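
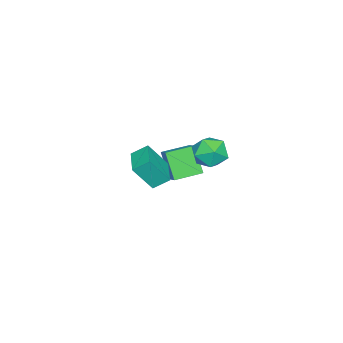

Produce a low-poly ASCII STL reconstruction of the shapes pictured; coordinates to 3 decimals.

solid 
facet normal -0.883 -0.466 0.045
outer loop
vertex 2.738 -2.964 4.644
vertex 2.199 -2.085 3.157
vertex 3.125 -3.755 4.037
endloop
endfacet
facet normal 0.298 -0.485 0.822
outer loop
vertex 4.601 -2.975 3.963
vertex 2.738 -2.964 4.644
vertex 3.125 -3.755 4.037
endloop
endfacet
facet normal -0.883 -0.467 0.043
outer loop
vertex 3.125 -3.755 4.037
vertex 2.199 -2.085 3.157
vertex 2.587 -2.875 2.549
endloop
endfacet
facet normal 0.362 -0.739 -0.568
outer loop
vertex 2.587 -2.875 2.549
vertex 4.601 -2.975 3.963
vertex 3.125 -3.755 4.037
endloop
endfacet
facet normal -0.362 0.739 0.568
outer loop
vertex 2.738 -2.964 4.644
vertex 3.675 -1.305 3.083
vertex 2.199 -2.085 3.157
endloop
endfacet
facet normal 0.297 -0.486 0.822
outer loop
vertex 4.213 -2.185 4.571
vertex 2.738 -2.964 4.644
vertex 4.601 -2.975 3.963
endloop
endfacet
facet normal -0.362 0.739 0.568
outer loop
vertex 4.213 -2.185 4.571
vertex 3.675 -1.305 3.083
vertex 2.738 -2.964 4.644
endloop
endfacet
facet normal -0.298 0.486 -0.822
outer loop
vertex 2.199 -2.085 3.157
vertex 3.675 -1.305 3.083
vertex 2.587 -2.875 2.549
endloop
endfacet
facet normal 0.362 -0.739 -0.568
outer loop
vertex 4.062 -2.096 2.476
vertex 4.601 -2.975 3.963
vertex 2.587 -2.875 2.549
endloop
endfacet
facet normal -0.297 0.486 -0.822
outer loop
vertex 2.587 -2.875 2.549
vertex 3.675 -1.305 3.083
vertex 4.062 -2.096 2.476
endloop
endfacet
facet normal 0.883 0.467 -0.044
outer loop
vertex 4.062 -2.096 2.476
vertex 4.213 -2.185 4.571
vertex 4.601 -2.975 3.963
endloop
endfacet
facet normal 0.884 0.466 -0.044
outer loop
vertex 3.675 -1.305 3.083
vertex 4.213 -2.185 4.571
vertex 4.062 -2.096 2.476
endloop
endfacet
facet normal -0.701 0.706 0.095
outer loop
vertex -4.236 -3.697 0.079
vertex -3.6 -3.134 0.589
vertex -3.645 -2.892 -1.548
endloop
endfacet
facet normal -0.642 -0.568 -0.514
outer loop
vertex -2.46 -4.086 -1.709
vertex -4.236 -3.697 0.079
vertex -3.645 -2.892 -1.548
endloop
endfacet
facet normal -0.701 0.707 0.095
outer loop
vertex -3.645 -2.892 -1.548
vertex -3.6 -3.134 0.589
vertex -3.009 -2.329 -1.039
endloop
endfacet
facet normal 0.309 0.422 -0.852
outer loop
vertex -3.009 -2.329 -1.039
vertex -2.46 -4.086 -1.709
vertex -3.645 -2.892 -1.548
endloop
endfacet
facet normal -0.310 -0.422 0.852
outer loop
vertex -4.236 -3.697 0.079
vertex -2.415 -4.328 0.428
vertex -3.6 -3.134 0.589
endloop
endfacet
facet normal -0.642 -0.568 -0.514
outer loop
vertex -3.051 -4.891 -0.081
vertex -4.236 -3.697 0.079
vertex -2.46 -4.086 -1.709
endloop
endfacet
facet normal -0.309 -0.421 0.853
outer loop
vertex -3.051 -4.891 -0.081
vertex -2.415 -4.328 0.428
vertex -4.236 -3.697 0.079
endloop
endfacet
facet normal 0.642 0.568 0.514
outer loop
vertex -3.6 -3.134 0.589
vertex -2.415 -4.328 0.428
vertex -3.009 -2.329 -1.039
endloop
endfacet
facet normal 0.310 0.422 -0.852
outer loop
vertex -1.824 -3.523 -1.199
vertex -2.46 -4.086 -1.709
vertex -3.009 -2.329 -1.039
endloop
endfacet
facet normal 0.642 0.568 0.514
outer loop
vertex -3.009 -2.329 -1.039
vertex -2.415 -4.328 0.428
vertex -1.824 -3.523 -1.199
endloop
endfacet
facet normal 0.701 -0.706 -0.095
outer loop
vertex -1.824 -3.523 -1.199
vertex -3.051 -4.891 -0.081
vertex -2.46 -4.086 -1.709
endloop
endfacet
facet normal 0.701 -0.707 -0.095
outer loop
vertex -2.415 -4.328 0.428
vertex -3.051 -4.891 -0.081
vertex -1.824 -3.523 -1.199
endloop
endfacet
facet normal -0.518 0.836 0.180
outer loop
vertex -1.327 -0.179 1.879
vertex -2.296 -0.768 1.825
vertex -1.759 -0.649 2.819
endloop
endfacet
facet normal 0.125 0.863 0.489
outer loop
vertex -1.327 -0.179 1.879
vertex -1.759 -0.649 2.819
vertex -0.642 -0.699 2.621
endloop
endfacet
facet normal 0.619 0.785 -0.021
outer loop
vertex -1.327 -0.179 1.879
vertex -0.642 -0.699 2.621
vertex -0.489 -0.849 1.506
endloop
endfacet
facet normal 0.281 0.710 -0.646
outer loop
vertex -1.327 -0.179 1.879
vertex -0.489 -0.849 1.506
vertex -1.512 -0.892 1.014
endloop
endfacet
facet normal -0.422 0.742 -0.521
outer loop
vertex -1.327 -0.179 1.879
vertex -1.512 -0.892 1.014
vertex -2.296 -0.768 1.825
endloop
endfacet
facet normal 0.179 0.308 0.934
outer loop
vertex -0.642 -0.699 2.621
vertex -1.759 -0.649 2.819
vertex -1.188 -1.608 3.026
endloop
endfacet
facet normal -0.861 0.265 0.434
outer loop
vertex -1.759 -0.649 2.819
vertex -2.296 -0.768 1.825
vertex -2.211 -1.651 2.534
endloop
endfacet
facet normal -0.706 0.112 -0.699
outer loop
vertex -2.296 -0.768 1.825
vertex -1.512 -0.892 1.014
vertex -2.058 -1.801 1.419
endloop
endfacet
facet normal 0.430 0.062 -0.900
outer loop
vertex -1.512 -0.892 1.014
vertex -0.489 -0.849 1.506
vertex -0.941 -1.851 1.221
endloop
endfacet
facet normal 0.977 0.182 0.110
outer loop
vertex -0.489 -0.849 1.506
vertex -0.642 -0.699 2.621
vertex -0.404 -1.732 2.215
endloop
endfacet
facet normal -0.281 -0.710 0.646
outer loop
vertex -1.373 -2.321 2.161
vertex -1.188 -1.608 3.026
vertex -2.211 -1.651 2.534
endloop
endfacet
facet normal -0.619 -0.785 0.021
outer loop
vertex -1.373 -2.321 2.161
vertex -2.211 -1.651 2.534
vertex -2.058 -1.801 1.419
endloop
endfacet
facet normal -0.125 -0.863 -0.489
outer loop
vertex -1.373 -2.321 2.161
vertex -2.058 -1.801 1.419
vertex -0.941 -1.851 1.221
endloop
endfacet
facet normal 0.518 -0.836 -0.180
outer loop
vertex -1.373 -2.321 2.161
vertex -0.941 -1.851 1.221
vertex -0.404 -1.732 2.215
endloop
endfacet
facet normal 0.422 -0.742 0.521
outer loop
vertex -1.373 -2.321 2.161
vertex -0.404 -1.732 2.215
vertex -1.188 -1.608 3.026
endloop
endfacet
facet normal -0.430 -0.062 0.900
outer loop
vertex -2.211 -1.651 2.534
vertex -1.188 -1.608 3.026
vertex -1.759 -0.649 2.819
endloop
endfacet
facet normal -0.977 -0.182 -0.110
outer loop
vertex -2.058 -1.801 1.419
vertex -2.211 -1.651 2.534
vertex -2.296 -0.768 1.825
endloop
endfacet
facet normal -0.179 -0.308 -0.934
outer loop
vertex -0.941 -1.851 1.221
vertex -2.058 -1.801 1.419
vertex -1.512 -0.892 1.014
endloop
endfacet
facet normal 0.861 -0.265 -0.434
outer loop
vertex -0.404 -1.732 2.215
vertex -0.941 -1.851 1.221
vertex -0.489 -0.849 1.506
endloop
endfacet
facet normal 0.706 -0.112 0.699
outer loop
vertex -1.188 -1.608 3.026
vertex -0.404 -1.732 2.215
vertex -0.642 -0.699 2.621
endloop
endfacet

endsolid


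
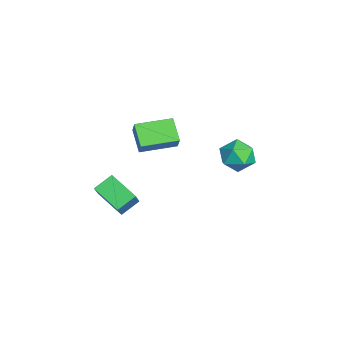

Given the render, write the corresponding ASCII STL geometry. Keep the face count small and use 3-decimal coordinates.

solid 
facet normal -0.661 -0.618 0.427
outer loop
vertex 3.226 -3.63 1.656
vertex 2.091 -3.374 0.27
vertex 3.754 -4.62 1.041
endloop
endfacet
facet normal 0.627 -0.141 0.766
outer loop
vertex 5.009 -3.446 0.23
vertex 3.226 -3.63 1.656
vertex 3.754 -4.62 1.041
endloop
endfacet
facet normal -0.661 -0.618 0.427
outer loop
vertex 3.754 -4.62 1.041
vertex 2.091 -3.374 0.27
vertex 2.619 -4.364 -0.345
endloop
endfacet
facet normal 0.413 -0.774 -0.481
outer loop
vertex 2.619 -4.364 -0.345
vertex 5.009 -3.446 0.23
vertex 3.754 -4.62 1.041
endloop
endfacet
facet normal -0.413 0.774 0.481
outer loop
vertex 3.226 -3.63 1.656
vertex 3.346 -2.2 -0.541
vertex 2.091 -3.374 0.27
endloop
endfacet
facet normal 0.627 -0.141 0.766
outer loop
vertex 4.481 -2.456 0.845
vertex 3.226 -3.63 1.656
vertex 5.009 -3.446 0.23
endloop
endfacet
facet normal -0.413 0.774 0.481
outer loop
vertex 4.481 -2.456 0.845
vertex 3.346 -2.2 -0.541
vertex 3.226 -3.63 1.656
endloop
endfacet
facet normal -0.627 0.141 -0.766
outer loop
vertex 2.091 -3.374 0.27
vertex 3.346 -2.2 -0.541
vertex 2.619 -4.364 -0.345
endloop
endfacet
facet normal 0.413 -0.774 -0.481
outer loop
vertex 3.874 -3.19 -1.156
vertex 5.009 -3.446 0.23
vertex 2.619 -4.364 -0.345
endloop
endfacet
facet normal -0.627 0.141 -0.766
outer loop
vertex 2.619 -4.364 -0.345
vertex 3.346 -2.2 -0.541
vertex 3.874 -3.19 -1.156
endloop
endfacet
facet normal 0.661 0.618 -0.427
outer loop
vertex 3.874 -3.19 -1.156
vertex 4.481 -2.456 0.845
vertex 5.009 -3.446 0.23
endloop
endfacet
facet normal 0.661 0.618 -0.427
outer loop
vertex 3.346 -2.2 -0.541
vertex 4.481 -2.456 0.845
vertex 3.874 -3.19 -1.156
endloop
endfacet
facet normal -0.398 0.631 0.666
outer loop
vertex -0.853 4.326 0.23
vertex -0.722 3.525 1.068
vertex 0.133 4.29 0.853
endloop
endfacet
facet normal -0.058 0.987 0.149
outer loop
vertex -0.853 4.326 0.23
vertex 0.133 4.29 0.853
vertex 0.178 4.466 -0.299
endloop
endfacet
facet normal -0.353 0.806 -0.475
outer loop
vertex -0.853 4.326 0.23
vertex 0.178 4.466 -0.299
vertex -0.65 3.81 -0.797
endloop
endfacet
facet normal -0.876 0.339 -0.343
outer loop
vertex -0.853 4.326 0.23
vertex -0.65 3.81 -0.797
vertex -1.206 3.229 0.049
endloop
endfacet
facet normal -0.903 0.231 0.362
outer loop
vertex -0.853 4.326 0.23
vertex -1.206 3.229 0.049
vertex -0.722 3.525 1.068
endloop
endfacet
facet normal 0.622 0.770 0.142
outer loop
vertex 0.178 4.466 -0.299
vertex 0.133 4.29 0.853
vertex 0.946 3.751 0.211
endloop
endfacet
facet normal 0.072 0.195 0.978
outer loop
vertex 0.133 4.29 0.853
vertex -0.722 3.525 1.068
vertex 0.39 3.17 1.057
endloop
endfacet
facet normal -0.746 -0.455 0.486
outer loop
vertex -0.722 3.525 1.068
vertex -1.206 3.229 0.049
vertex -0.438 2.514 0.559
endloop
endfacet
facet normal -0.702 -0.280 -0.654
outer loop
vertex -1.206 3.229 0.049
vertex -0.65 3.81 -0.797
vertex -0.393 2.69 -0.593
endloop
endfacet
facet normal 0.144 0.477 -0.867
outer loop
vertex -0.65 3.81 -0.797
vertex 0.178 4.466 -0.299
vertex 0.462 3.455 -0.808
endloop
endfacet
facet normal 0.876 -0.339 0.343
outer loop
vertex 0.593 2.654 0.03
vertex 0.946 3.751 0.211
vertex 0.39 3.17 1.057
endloop
endfacet
facet normal 0.353 -0.806 0.475
outer loop
vertex 0.593 2.654 0.03
vertex 0.39 3.17 1.057
vertex -0.438 2.514 0.559
endloop
endfacet
facet normal 0.058 -0.987 -0.149
outer loop
vertex 0.593 2.654 0.03
vertex -0.438 2.514 0.559
vertex -0.393 2.69 -0.593
endloop
endfacet
facet normal 0.398 -0.631 -0.666
outer loop
vertex 0.593 2.654 0.03
vertex -0.393 2.69 -0.593
vertex 0.462 3.455 -0.808
endloop
endfacet
facet normal 0.903 -0.231 -0.362
outer loop
vertex 0.593 2.654 0.03
vertex 0.462 3.455 -0.808
vertex 0.946 3.751 0.211
endloop
endfacet
facet normal 0.702 0.280 0.654
outer loop
vertex 0.39 3.17 1.057
vertex 0.946 3.751 0.211
vertex 0.133 4.29 0.853
endloop
endfacet
facet normal -0.144 -0.477 0.867
outer loop
vertex -0.438 2.514 0.559
vertex 0.39 3.17 1.057
vertex -0.722 3.525 1.068
endloop
endfacet
facet normal -0.622 -0.770 -0.142
outer loop
vertex -0.393 2.69 -0.593
vertex -0.438 2.514 0.559
vertex -1.206 3.229 0.049
endloop
endfacet
facet normal -0.072 -0.195 -0.978
outer loop
vertex 0.462 3.455 -0.808
vertex -0.393 2.69 -0.593
vertex -0.65 3.81 -0.797
endloop
endfacet
facet normal 0.746 0.455 -0.486
outer loop
vertex 0.946 3.751 0.211
vertex 0.462 3.455 -0.808
vertex 0.178 4.466 -0.299
endloop
endfacet
facet normal -0.542 -0.058 -0.838
outer loop
vertex -1.35 -2.232 1.747
vertex -1.714 -0.074 1.833
vertex -0.024 -1.973 0.871
endloop
endfacet
facet normal 0.167 -0.985 -0.039
outer loop
vertex 0.594 -1.906 1.827
vertex -1.35 -2.232 1.747
vertex -0.024 -1.973 0.871
endloop
endfacet
facet normal -0.542 -0.058 -0.838
outer loop
vertex -0.024 -1.973 0.871
vertex -1.714 -0.074 1.833
vertex -0.388 0.185 0.957
endloop
endfacet
facet normal 0.824 0.161 -0.544
outer loop
vertex -0.388 0.185 0.957
vertex 0.594 -1.906 1.827
vertex -0.024 -1.973 0.871
endloop
endfacet
facet normal -0.824 -0.161 0.544
outer loop
vertex -1.35 -2.232 1.747
vertex -1.096 -0.007 2.789
vertex -1.714 -0.074 1.833
endloop
endfacet
facet normal 0.167 -0.985 -0.039
outer loop
vertex -0.732 -2.165 2.703
vertex -1.35 -2.232 1.747
vertex 0.594 -1.906 1.827
endloop
endfacet
facet normal -0.824 -0.161 0.544
outer loop
vertex -0.732 -2.165 2.703
vertex -1.096 -0.007 2.789
vertex -1.35 -2.232 1.747
endloop
endfacet
facet normal -0.167 0.985 0.039
outer loop
vertex -1.714 -0.074 1.833
vertex -1.096 -0.007 2.789
vertex -0.388 0.185 0.957
endloop
endfacet
facet normal 0.824 0.161 -0.544
outer loop
vertex 0.23 0.252 1.913
vertex 0.594 -1.906 1.827
vertex -0.388 0.185 0.957
endloop
endfacet
facet normal -0.167 0.985 0.039
outer loop
vertex -0.388 0.185 0.957
vertex -1.096 -0.007 2.789
vertex 0.23 0.252 1.913
endloop
endfacet
facet normal 0.542 0.058 0.838
outer loop
vertex 0.23 0.252 1.913
vertex -0.732 -2.165 2.703
vertex 0.594 -1.906 1.827
endloop
endfacet
facet normal 0.542 0.058 0.838
outer loop
vertex -1.096 -0.007 2.789
vertex -0.732 -2.165 2.703
vertex 0.23 0.252 1.913
endloop
endfacet

endsolid


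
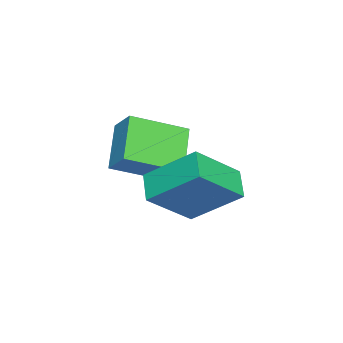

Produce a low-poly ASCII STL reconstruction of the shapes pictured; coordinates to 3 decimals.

solid 
facet normal -0.519 0.770 -0.371
outer loop
vertex -3.059 1.229 0.052
vertex -1.795 1.506 -1.141
vertex -3.546 0.58 -0.615
endloop
endfacet
facet normal -0.718 -0.157 0.678
outer loop
vertex -2.545 -0.906 0.101
vertex -3.059 1.229 0.052
vertex -3.546 0.58 -0.615
endloop
endfacet
facet normal -0.519 0.770 -0.371
outer loop
vertex -3.546 0.58 -0.615
vertex -1.795 1.506 -1.141
vertex -2.282 0.857 -1.808
endloop
endfacet
facet normal -0.464 -0.618 -0.635
outer loop
vertex -2.282 0.857 -1.808
vertex -2.545 -0.906 0.101
vertex -3.546 0.58 -0.615
endloop
endfacet
facet normal 0.464 0.618 0.635
outer loop
vertex -3.059 1.229 0.052
vertex -0.794 0.02 -0.425
vertex -1.795 1.506 -1.141
endloop
endfacet
facet normal -0.718 -0.157 0.678
outer loop
vertex -2.058 -0.257 0.768
vertex -3.059 1.229 0.052
vertex -2.545 -0.906 0.101
endloop
endfacet
facet normal 0.464 0.618 0.635
outer loop
vertex -2.058 -0.257 0.768
vertex -0.794 0.02 -0.425
vertex -3.059 1.229 0.052
endloop
endfacet
facet normal 0.718 0.157 -0.678
outer loop
vertex -1.795 1.506 -1.141
vertex -0.794 0.02 -0.425
vertex -2.282 0.857 -1.808
endloop
endfacet
facet normal -0.464 -0.618 -0.635
outer loop
vertex -1.281 -0.629 -1.092
vertex -2.545 -0.906 0.101
vertex -2.282 0.857 -1.808
endloop
endfacet
facet normal 0.718 0.157 -0.678
outer loop
vertex -2.282 0.857 -1.808
vertex -0.794 0.02 -0.425
vertex -1.281 -0.629 -1.092
endloop
endfacet
facet normal 0.519 -0.770 0.371
outer loop
vertex -1.281 -0.629 -1.092
vertex -2.058 -0.257 0.768
vertex -2.545 -0.906 0.101
endloop
endfacet
facet normal 0.519 -0.770 0.371
outer loop
vertex -0.794 0.02 -0.425
vertex -2.058 -0.257 0.768
vertex -1.281 -0.629 -1.092
endloop
endfacet
facet normal -0.769 -0.355 0.532
outer loop
vertex 0.308 1.018 -0.464
vertex 0.384 2.569 0.682
vertex -0.886 1.911 -1.593
endloop
endfacet
facet normal -0.040 -0.804 -0.594
outer loop
vertex -0.064 2.291 -2.162
vertex 0.308 1.018 -0.464
vertex -0.886 1.911 -1.593
endloop
endfacet
facet normal -0.769 -0.355 0.532
outer loop
vertex -0.886 1.911 -1.593
vertex 0.384 2.569 0.682
vertex -0.81 3.462 -0.447
endloop
endfacet
facet normal -0.639 0.477 -0.604
outer loop
vertex -0.81 3.462 -0.447
vertex -0.064 2.291 -2.162
vertex -0.886 1.911 -1.593
endloop
endfacet
facet normal 0.639 -0.477 0.604
outer loop
vertex 0.308 1.018 -0.464
vertex 1.206 2.949 0.113
vertex 0.384 2.569 0.682
endloop
endfacet
facet normal -0.040 -0.804 -0.594
outer loop
vertex 1.13 1.398 -1.033
vertex 0.308 1.018 -0.464
vertex -0.064 2.291 -2.162
endloop
endfacet
facet normal 0.639 -0.477 0.604
outer loop
vertex 1.13 1.398 -1.033
vertex 1.206 2.949 0.113
vertex 0.308 1.018 -0.464
endloop
endfacet
facet normal 0.040 0.804 0.594
outer loop
vertex 0.384 2.569 0.682
vertex 1.206 2.949 0.113
vertex -0.81 3.462 -0.447
endloop
endfacet
facet normal -0.639 0.477 -0.604
outer loop
vertex 0.012 3.842 -1.016
vertex -0.064 2.291 -2.162
vertex -0.81 3.462 -0.447
endloop
endfacet
facet normal 0.040 0.804 0.594
outer loop
vertex -0.81 3.462 -0.447
vertex 1.206 2.949 0.113
vertex 0.012 3.842 -1.016
endloop
endfacet
facet normal 0.769 0.355 -0.532
outer loop
vertex 0.012 3.842 -1.016
vertex 1.13 1.398 -1.033
vertex -0.064 2.291 -2.162
endloop
endfacet
facet normal 0.769 0.355 -0.532
outer loop
vertex 1.206 2.949 0.113
vertex 1.13 1.398 -1.033
vertex 0.012 3.842 -1.016
endloop
endfacet

endsolid


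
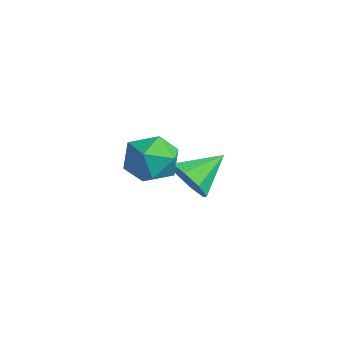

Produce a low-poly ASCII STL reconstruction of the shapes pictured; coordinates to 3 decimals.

solid 
facet normal -0.587 0.057 0.808
outer loop
vertex 2.623 -1.667 1.812
vertex 2.988 -2.699 2.15
vertex 3.544 -1.755 2.487
endloop
endfacet
facet normal -0.373 0.707 0.601
outer loop
vertex 2.623 -1.667 1.812
vertex 3.544 -1.755 2.487
vertex 3.543 -1.013 1.614
endloop
endfacet
facet normal -0.588 0.806 -0.071
outer loop
vertex 2.623 -1.667 1.812
vertex 3.543 -1.013 1.614
vertex 2.986 -1.497 0.738
endloop
endfacet
facet normal -0.934 0.218 -0.281
outer loop
vertex 2.623 -1.667 1.812
vertex 2.986 -1.497 0.738
vertex 2.643 -2.539 1.069
endloop
endfacet
facet normal -0.934 -0.244 0.262
outer loop
vertex 2.623 -1.667 1.812
vertex 2.643 -2.539 1.069
vertex 2.988 -2.699 2.15
endloop
endfacet
facet normal 0.340 0.717 0.609
outer loop
vertex 3.543 -1.013 1.614
vertex 3.544 -1.755 2.487
vertex 4.477 -1.641 1.831
endloop
endfacet
facet normal -0.005 -0.333 0.943
outer loop
vertex 3.544 -1.755 2.487
vertex 2.988 -2.699 2.15
vertex 4.134 -2.683 2.162
endloop
endfacet
facet normal -0.566 -0.822 0.059
outer loop
vertex 2.988 -2.699 2.15
vertex 2.643 -2.539 1.069
vertex 3.577 -3.167 1.286
endloop
endfacet
facet normal -0.568 -0.074 -0.820
outer loop
vertex 2.643 -2.539 1.069
vertex 2.986 -1.497 0.738
vertex 3.576 -2.425 0.413
endloop
endfacet
facet normal -0.007 0.877 -0.480
outer loop
vertex 2.986 -1.497 0.738
vertex 3.543 -1.013 1.614
vertex 4.132 -1.481 0.75
endloop
endfacet
facet normal 0.934 -0.218 0.281
outer loop
vertex 4.497 -2.513 1.088
vertex 4.477 -1.641 1.831
vertex 4.134 -2.683 2.162
endloop
endfacet
facet normal 0.588 -0.806 0.071
outer loop
vertex 4.497 -2.513 1.088
vertex 4.134 -2.683 2.162
vertex 3.577 -3.167 1.286
endloop
endfacet
facet normal 0.373 -0.707 -0.601
outer loop
vertex 4.497 -2.513 1.088
vertex 3.577 -3.167 1.286
vertex 3.576 -2.425 0.413
endloop
endfacet
facet normal 0.587 -0.057 -0.808
outer loop
vertex 4.497 -2.513 1.088
vertex 3.576 -2.425 0.413
vertex 4.132 -1.481 0.75
endloop
endfacet
facet normal 0.934 0.244 -0.262
outer loop
vertex 4.497 -2.513 1.088
vertex 4.132 -1.481 0.75
vertex 4.477 -1.641 1.831
endloop
endfacet
facet normal 0.568 0.074 0.820
outer loop
vertex 4.134 -2.683 2.162
vertex 4.477 -1.641 1.831
vertex 3.544 -1.755 2.487
endloop
endfacet
facet normal 0.007 -0.877 0.480
outer loop
vertex 3.577 -3.167 1.286
vertex 4.134 -2.683 2.162
vertex 2.988 -2.699 2.15
endloop
endfacet
facet normal -0.340 -0.717 -0.609
outer loop
vertex 3.576 -2.425 0.413
vertex 3.577 -3.167 1.286
vertex 2.643 -2.539 1.069
endloop
endfacet
facet normal 0.005 0.333 -0.943
outer loop
vertex 4.132 -1.481 0.75
vertex 3.576 -2.425 0.413
vertex 2.986 -1.497 0.738
endloop
endfacet
facet normal 0.566 0.822 -0.059
outer loop
vertex 4.477 -1.641 1.831
vertex 4.132 -1.481 0.75
vertex 3.543 -1.013 1.614
endloop
endfacet
facet normal 0.053 -0.873 -0.484
outer loop
vertex 0.991 1.207 -2.395
vertex -0.051 1.312 -2.698
vertex 0.908 1.606 -3.124
endloop
endfacet
facet normal 0.848 0.500 0.177
outer loop
vertex 0.991 1.207 -2.395
vertex 0.908 1.606 -3.124
vertex -0.149 2.928 -1.802
endloop
endfacet
facet normal 0.053 -0.873 -0.484
outer loop
vertex 0.908 1.606 -3.124
vertex -0.051 1.312 -2.698
vertex 0.263 1.832 -3.602
endloop
endfacet
facet normal 0.530 0.773 -0.349
outer loop
vertex 0.908 1.606 -3.124
vertex 0.263 1.832 -3.602
vertex -0.149 2.928 -1.802
endloop
endfacet
facet normal 0.052 -0.873 -0.484
outer loop
vertex 0.263 1.832 -3.602
vertex -0.051 1.312 -2.698
vertex -0.566 1.754 -3.551
endloop
endfacet
facet normal -0.112 0.837 -0.535
outer loop
vertex 0.263 1.832 -3.602
vertex -0.566 1.754 -3.551
vertex -0.149 2.928 -1.802
endloop
endfacet
facet normal 0.052 -0.873 -0.484
outer loop
vertex -0.566 1.754 -3.551
vertex -0.051 1.312 -2.698
vertex -1.093 1.417 -3.0
endloop
endfacet
facet normal -0.704 0.656 -0.272
outer loop
vertex -0.566 1.754 -3.551
vertex -1.093 1.417 -3.0
vertex -0.149 2.928 -1.802
endloop
endfacet
facet normal 0.052 -0.873 -0.484
outer loop
vertex -1.093 1.417 -3.0
vertex -0.051 1.312 -2.698
vertex -1.011 1.018 -2.272
endloop
endfacet
facet normal -0.898 0.335 0.285
outer loop
vertex -1.093 1.417 -3.0
vertex -1.011 1.018 -2.272
vertex -0.149 2.928 -1.802
endloop
endfacet
facet normal 0.053 -0.874 -0.484
outer loop
vertex -1.011 1.018 -2.272
vertex -0.051 1.312 -2.698
vertex -0.366 0.792 -1.793
endloop
endfacet
facet normal -0.581 0.062 0.812
outer loop
vertex -1.011 1.018 -2.272
vertex -0.366 0.792 -1.793
vertex -0.149 2.928 -1.802
endloop
endfacet
facet normal 0.052 -0.874 -0.484
outer loop
vertex -0.366 0.792 -1.793
vertex -0.051 1.312 -2.698
vertex 0.463 0.87 -1.844
endloop
endfacet
facet normal 0.062 -0.002 0.998
outer loop
vertex -0.366 0.792 -1.793
vertex 0.463 0.87 -1.844
vertex -0.149 2.928 -1.802
endloop
endfacet
facet normal 0.053 -0.874 -0.484
outer loop
vertex 0.463 0.87 -1.844
vertex -0.051 1.312 -2.698
vertex 0.991 1.207 -2.395
endloop
endfacet
facet normal 0.653 0.179 0.736
outer loop
vertex 0.463 0.87 -1.844
vertex 0.991 1.207 -2.395
vertex -0.149 2.928 -1.802
endloop
endfacet

endsolid


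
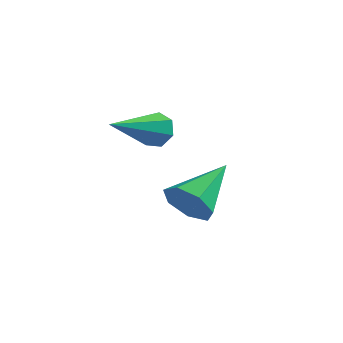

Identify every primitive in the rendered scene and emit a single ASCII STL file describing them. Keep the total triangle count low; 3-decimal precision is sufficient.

solid 
facet normal 0.268 0.871 -0.413
outer loop
vertex 0.168 0.957 0.822
vertex -0.068 1.203 1.188
vertex 0.408 1.049 1.172
endloop
endfacet
facet normal 0.692 -0.656 -0.302
outer loop
vertex 0.168 0.957 0.822
vertex 0.408 1.049 1.172
vertex -0.512 -0.243 1.872
endloop
endfacet
facet normal 0.268 0.871 -0.412
outer loop
vertex 0.408 1.049 1.172
vertex -0.068 1.203 1.188
vertex 0.289 1.257 1.534
endloop
endfacet
facet normal 0.821 -0.334 0.462
outer loop
vertex 0.408 1.049 1.172
vertex 0.289 1.257 1.534
vertex -0.512 -0.243 1.872
endloop
endfacet
facet normal 0.267 0.871 -0.412
outer loop
vertex 0.289 1.257 1.534
vertex -0.068 1.203 1.188
vertex -0.098 1.424 1.636
endloop
endfacet
facet normal 0.281 0.066 0.958
outer loop
vertex 0.289 1.257 1.534
vertex -0.098 1.424 1.636
vertex -0.512 -0.243 1.872
endloop
endfacet
facet normal 0.268 0.871 -0.412
outer loop
vertex -0.098 1.424 1.636
vertex -0.068 1.203 1.188
vertex -0.463 1.425 1.401
endloop
endfacet
facet normal -0.524 0.246 0.815
outer loop
vertex -0.098 1.424 1.636
vertex -0.463 1.425 1.401
vertex -0.512 -0.243 1.872
endloop
endfacet
facet normal 0.268 0.871 -0.411
outer loop
vertex -0.463 1.425 1.401
vertex -0.068 1.203 1.188
vertex -0.53 1.259 1.005
endloop
endfacet
facet normal -0.988 0.068 0.139
outer loop
vertex -0.463 1.425 1.401
vertex -0.53 1.259 1.005
vertex -0.512 -0.243 1.872
endloop
endfacet
facet normal 0.269 0.871 -0.411
outer loop
vertex -0.53 1.259 1.005
vertex -0.068 1.203 1.188
vertex -0.249 1.051 0.748
endloop
endfacet
facet normal -0.759 -0.333 -0.560
outer loop
vertex -0.53 1.259 1.005
vertex -0.249 1.051 0.748
vertex -0.512 -0.243 1.872
endloop
endfacet
facet normal 0.269 0.871 -0.412
outer loop
vertex -0.249 1.051 0.748
vertex -0.068 1.203 1.188
vertex 0.168 0.957 0.822
endloop
endfacet
facet normal -0.013 -0.654 -0.756
outer loop
vertex -0.249 1.051 0.748
vertex 0.168 0.957 0.822
vertex -0.512 -0.243 1.872
endloop
endfacet
facet normal -0.225 -0.871 -0.437
outer loop
vertex 0.89 1.389 -0.828
vertex 0.472 1.718 -1.268
vertex 1.144 1.579 -1.337
endloop
endfacet
facet normal 0.899 -0.033 0.436
outer loop
vertex 0.89 1.389 -0.828
vertex 1.144 1.579 -1.337
vertex 0.828 3.102 -0.572
endloop
endfacet
facet normal -0.225 -0.871 -0.437
outer loop
vertex 1.144 1.579 -1.337
vertex 0.472 1.718 -1.268
vertex 0.891 1.873 -1.793
endloop
endfacet
facet normal 0.899 0.330 -0.286
outer loop
vertex 1.144 1.579 -1.337
vertex 0.891 1.873 -1.793
vertex 0.828 3.102 -0.572
endloop
endfacet
facet normal -0.225 -0.871 -0.436
outer loop
vertex 0.891 1.873 -1.793
vertex 0.472 1.718 -1.268
vertex 0.323 2.05 -1.854
endloop
endfacet
facet normal 0.285 0.683 -0.673
outer loop
vertex 0.891 1.873 -1.793
vertex 0.323 2.05 -1.854
vertex 0.828 3.102 -0.572
endloop
endfacet
facet normal -0.225 -0.871 -0.436
outer loop
vertex 0.323 2.05 -1.854
vertex 0.472 1.718 -1.268
vertex -0.134 1.977 -1.473
endloop
endfacet
facet normal -0.483 0.761 -0.434
outer loop
vertex 0.323 2.05 -1.854
vertex -0.134 1.977 -1.473
vertex 0.828 3.102 -0.572
endloop
endfacet
facet normal -0.224 -0.871 -0.438
outer loop
vertex -0.134 1.977 -1.473
vertex 0.472 1.718 -1.268
vertex -0.134 1.708 -0.938
endloop
endfacet
facet normal -0.826 0.504 0.253
outer loop
vertex -0.134 1.977 -1.473
vertex -0.134 1.708 -0.938
vertex 0.828 3.102 -0.572
endloop
endfacet
facet normal -0.224 -0.871 -0.437
outer loop
vertex -0.134 1.708 -0.938
vertex 0.472 1.718 -1.268
vertex 0.321 1.447 -0.651
endloop
endfacet
facet normal -0.486 0.107 0.868
outer loop
vertex -0.134 1.708 -0.938
vertex 0.321 1.447 -0.651
vertex 0.828 3.102 -0.572
endloop
endfacet
facet normal -0.225 -0.871 -0.437
outer loop
vertex 0.321 1.447 -0.651
vertex 0.472 1.718 -1.268
vertex 0.89 1.389 -0.828
endloop
endfacet
facet normal 0.282 -0.132 0.950
outer loop
vertex 0.321 1.447 -0.651
vertex 0.89 1.389 -0.828
vertex 0.828 3.102 -0.572
endloop
endfacet

endsolid


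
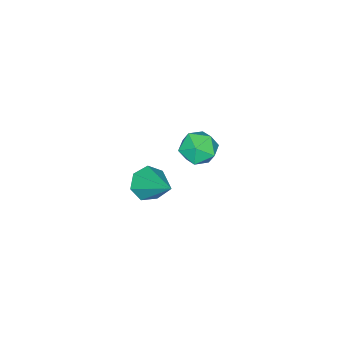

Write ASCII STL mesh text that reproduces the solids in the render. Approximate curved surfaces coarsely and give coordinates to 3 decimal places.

solid 
facet normal 0.197 0.713 0.673
outer loop
vertex -2.09 -0.232 0.185
vertex -2.448 -0.61 0.69
vertex -1.737 -0.716 0.594
endloop
endfacet
facet normal 0.715 0.675 0.182
outer loop
vertex -2.09 -0.232 0.185
vertex -1.737 -0.716 0.594
vertex -1.598 -0.671 -0.117
endloop
endfacet
facet normal 0.419 0.784 -0.457
outer loop
vertex -2.09 -0.232 0.185
vertex -1.598 -0.671 -0.117
vertex -2.223 -0.537 -0.46
endloop
endfacet
facet normal -0.280 0.889 -0.363
outer loop
vertex -2.09 -0.232 0.185
vertex -2.223 -0.537 -0.46
vertex -2.749 -0.499 0.039
endloop
endfacet
facet normal -0.417 0.844 0.337
outer loop
vertex -2.09 -0.232 0.185
vertex -2.749 -0.499 0.039
vertex -2.448 -0.61 0.69
endloop
endfacet
facet normal 0.981 0.014 0.193
outer loop
vertex -1.598 -0.671 -0.117
vertex -1.737 -0.716 0.594
vertex -1.651 -1.321 0.201
endloop
endfacet
facet normal 0.144 0.073 0.987
outer loop
vertex -1.737 -0.716 0.594
vertex -2.448 -0.61 0.69
vertex -2.177 -1.283 0.7
endloop
endfacet
facet normal -0.850 0.286 0.442
outer loop
vertex -2.448 -0.61 0.69
vertex -2.749 -0.499 0.039
vertex -2.802 -1.149 0.357
endloop
endfacet
facet normal -0.629 0.359 -0.690
outer loop
vertex -2.749 -0.499 0.039
vertex -2.223 -0.537 -0.46
vertex -2.663 -1.104 -0.354
endloop
endfacet
facet normal 0.503 0.190 -0.843
outer loop
vertex -2.223 -0.537 -0.46
vertex -1.598 -0.671 -0.117
vertex -1.952 -1.21 -0.45
endloop
endfacet
facet normal 0.280 -0.889 0.363
outer loop
vertex -2.31 -1.588 0.055
vertex -1.651 -1.321 0.201
vertex -2.177 -1.283 0.7
endloop
endfacet
facet normal -0.419 -0.784 0.457
outer loop
vertex -2.31 -1.588 0.055
vertex -2.177 -1.283 0.7
vertex -2.802 -1.149 0.357
endloop
endfacet
facet normal -0.715 -0.675 -0.182
outer loop
vertex -2.31 -1.588 0.055
vertex -2.802 -1.149 0.357
vertex -2.663 -1.104 -0.354
endloop
endfacet
facet normal -0.197 -0.713 -0.673
outer loop
vertex -2.31 -1.588 0.055
vertex -2.663 -1.104 -0.354
vertex -1.952 -1.21 -0.45
endloop
endfacet
facet normal 0.417 -0.844 -0.337
outer loop
vertex -2.31 -1.588 0.055
vertex -1.952 -1.21 -0.45
vertex -1.651 -1.321 0.201
endloop
endfacet
facet normal 0.629 -0.359 0.690
outer loop
vertex -2.177 -1.283 0.7
vertex -1.651 -1.321 0.201
vertex -1.737 -0.716 0.594
endloop
endfacet
facet normal -0.503 -0.190 0.843
outer loop
vertex -2.802 -1.149 0.357
vertex -2.177 -1.283 0.7
vertex -2.448 -0.61 0.69
endloop
endfacet
facet normal -0.981 -0.014 -0.193
outer loop
vertex -2.663 -1.104 -0.354
vertex -2.802 -1.149 0.357
vertex -2.749 -0.499 0.039
endloop
endfacet
facet normal -0.144 -0.073 -0.987
outer loop
vertex -1.952 -1.21 -0.45
vertex -2.663 -1.104 -0.354
vertex -2.223 -0.537 -0.46
endloop
endfacet
facet normal 0.850 -0.286 -0.442
outer loop
vertex -1.651 -1.321 0.201
vertex -1.952 -1.21 -0.45
vertex -1.598 -0.671 -0.117
endloop
endfacet
facet normal -0.319 -0.766 -0.557
outer loop
vertex -2.611 -3.478 -4.654
vertex -3.172 -3.555 -4.227
vertex -3.112 -3.156 -4.81
endloop
endfacet
facet normal 0.567 0.618 -0.545
outer loop
vertex -2.611 -3.478 -4.654
vertex -3.112 -3.156 -4.81
vertex -2.628 -2.245 -3.273
endloop
endfacet
facet normal -0.318 -0.767 -0.558
outer loop
vertex -3.112 -3.156 -4.81
vertex -3.172 -3.555 -4.227
vertex -3.659 -3.135 -4.527
endloop
endfacet
facet normal -0.200 0.869 -0.452
outer loop
vertex -3.112 -3.156 -4.81
vertex -3.659 -3.135 -4.527
vertex -2.628 -2.245 -3.273
endloop
endfacet
facet normal -0.318 -0.767 -0.557
outer loop
vertex -3.659 -3.135 -4.527
vertex -3.172 -3.555 -4.227
vertex -3.839 -3.43 -4.018
endloop
endfacet
facet normal -0.733 0.668 0.128
outer loop
vertex -3.659 -3.135 -4.527
vertex -3.839 -3.43 -4.018
vertex -2.628 -2.245 -3.273
endloop
endfacet
facet normal -0.318 -0.767 -0.557
outer loop
vertex -3.839 -3.43 -4.018
vertex -3.172 -3.555 -4.227
vertex -3.517 -3.82 -3.665
endloop
endfacet
facet normal -0.630 0.167 0.759
outer loop
vertex -3.839 -3.43 -4.018
vertex -3.517 -3.82 -3.665
vertex -2.628 -2.245 -3.273
endloop
endfacet
facet normal -0.320 -0.766 -0.558
outer loop
vertex -3.517 -3.82 -3.665
vertex -3.172 -3.555 -4.227
vertex -2.936 -4.011 -3.736
endloop
endfacet
facet normal 0.033 -0.259 0.965
outer loop
vertex -3.517 -3.82 -3.665
vertex -2.936 -4.011 -3.736
vertex -2.628 -2.245 -3.273
endloop
endfacet
facet normal -0.318 -0.766 -0.559
outer loop
vertex -2.936 -4.011 -3.736
vertex -3.172 -3.555 -4.227
vertex -2.532 -3.858 -4.176
endloop
endfacet
facet normal 0.753 -0.287 0.592
outer loop
vertex -2.936 -4.011 -3.736
vertex -2.532 -3.858 -4.176
vertex -2.628 -2.245 -3.273
endloop
endfacet
facet normal -0.319 -0.767 -0.557
outer loop
vertex -2.532 -3.858 -4.176
vertex -3.172 -3.555 -4.227
vertex -2.611 -3.478 -4.654
endloop
endfacet
facet normal 0.991 0.104 -0.081
outer loop
vertex -2.532 -3.858 -4.176
vertex -2.611 -3.478 -4.654
vertex -2.628 -2.245 -3.273
endloop
endfacet

endsolid


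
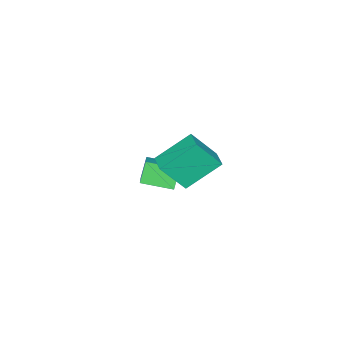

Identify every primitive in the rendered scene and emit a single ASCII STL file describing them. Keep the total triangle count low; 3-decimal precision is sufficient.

solid 
facet normal -0.726 -0.679 -0.105
outer loop
vertex 4.366 -1.084 1.668
vertex 3.072 0.106 2.923
vertex 3.685 -0.105 0.038
endloop
endfacet
facet normal 0.599 -0.551 -0.581
outer loop
vertex 4.368 0.534 0.137
vertex 4.366 -1.084 1.668
vertex 3.685 -0.105 0.038
endloop
endfacet
facet normal -0.726 -0.679 -0.105
outer loop
vertex 3.685 -0.105 0.038
vertex 3.072 0.106 2.923
vertex 2.391 1.085 1.293
endloop
endfacet
facet normal -0.337 0.485 -0.807
outer loop
vertex 2.391 1.085 1.293
vertex 4.368 0.534 0.137
vertex 3.685 -0.105 0.038
endloop
endfacet
facet normal 0.337 -0.485 0.807
outer loop
vertex 4.366 -1.084 1.668
vertex 3.755 0.745 3.022
vertex 3.072 0.106 2.923
endloop
endfacet
facet normal 0.599 -0.551 -0.581
outer loop
vertex 5.049 -0.445 1.767
vertex 4.366 -1.084 1.668
vertex 4.368 0.534 0.137
endloop
endfacet
facet normal 0.337 -0.485 0.807
outer loop
vertex 5.049 -0.445 1.767
vertex 3.755 0.745 3.022
vertex 4.366 -1.084 1.668
endloop
endfacet
facet normal -0.599 0.551 0.581
outer loop
vertex 3.072 0.106 2.923
vertex 3.755 0.745 3.022
vertex 2.391 1.085 1.293
endloop
endfacet
facet normal -0.337 0.485 -0.807
outer loop
vertex 3.074 1.724 1.392
vertex 4.368 0.534 0.137
vertex 2.391 1.085 1.293
endloop
endfacet
facet normal -0.599 0.551 0.581
outer loop
vertex 2.391 1.085 1.293
vertex 3.755 0.745 3.022
vertex 3.074 1.724 1.392
endloop
endfacet
facet normal 0.726 0.679 0.105
outer loop
vertex 3.074 1.724 1.392
vertex 5.049 -0.445 1.767
vertex 4.368 0.534 0.137
endloop
endfacet
facet normal 0.726 0.679 0.105
outer loop
vertex 3.755 0.745 3.022
vertex 5.049 -0.445 1.767
vertex 3.074 1.724 1.392
endloop
endfacet
facet normal -0.524 -0.027 0.852
outer loop
vertex 0.76 -3.558 -2.94
vertex 0.173 -1.993 -3.251
vertex -0.05 -3.963 -3.451
endloop
endfacet
facet normal 0.345 -0.921 0.183
outer loop
vertex 0.627 -3.927 -4.549
vertex 0.76 -3.558 -2.94
vertex -0.05 -3.963 -3.451
endloop
endfacet
facet normal -0.525 -0.027 0.851
outer loop
vertex -0.05 -3.963 -3.451
vertex 0.173 -1.993 -3.251
vertex -0.636 -2.398 -3.763
endloop
endfacet
facet normal -0.778 -0.390 -0.493
outer loop
vertex -0.636 -2.398 -3.763
vertex 0.627 -3.927 -4.549
vertex -0.05 -3.963 -3.451
endloop
endfacet
facet normal 0.778 0.390 0.493
outer loop
vertex 0.76 -3.558 -2.94
vertex 0.85 -1.957 -4.349
vertex 0.173 -1.993 -3.251
endloop
endfacet
facet normal 0.345 -0.921 0.183
outer loop
vertex 1.436 -3.522 -4.037
vertex 0.76 -3.558 -2.94
vertex 0.627 -3.927 -4.549
endloop
endfacet
facet normal 0.778 0.390 0.492
outer loop
vertex 1.436 -3.522 -4.037
vertex 0.85 -1.957 -4.349
vertex 0.76 -3.558 -2.94
endloop
endfacet
facet normal -0.345 0.921 -0.183
outer loop
vertex 0.173 -1.993 -3.251
vertex 0.85 -1.957 -4.349
vertex -0.636 -2.398 -3.763
endloop
endfacet
facet normal -0.778 -0.390 -0.492
outer loop
vertex 0.04 -2.362 -4.86
vertex 0.627 -3.927 -4.549
vertex -0.636 -2.398 -3.763
endloop
endfacet
facet normal -0.345 0.921 -0.182
outer loop
vertex -0.636 -2.398 -3.763
vertex 0.85 -1.957 -4.349
vertex 0.04 -2.362 -4.86
endloop
endfacet
facet normal 0.525 0.028 -0.851
outer loop
vertex 0.04 -2.362 -4.86
vertex 1.436 -3.522 -4.037
vertex 0.627 -3.927 -4.549
endloop
endfacet
facet normal 0.524 0.026 -0.851
outer loop
vertex 0.85 -1.957 -4.349
vertex 1.436 -3.522 -4.037
vertex 0.04 -2.362 -4.86
endloop
endfacet

endsolid


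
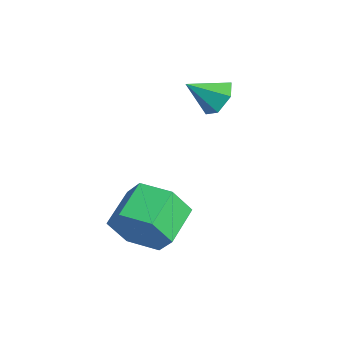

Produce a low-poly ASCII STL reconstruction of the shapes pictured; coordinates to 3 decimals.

solid 
facet normal 0.627 -0.679 -0.381
outer loop
vertex 4.459 -1.087 -2.896
vertex 3.771 -1.25 -3.739
vertex 4.557 -0.484 -3.811
endloop
endfacet
facet normal 0.774 0.488 0.404
outer loop
vertex 4.459 -1.087 -2.896
vertex 4.557 -0.484 -3.811
vertex 3.537 -0.087 -2.338
endloop
endfacet
facet normal 0.774 0.487 0.404
outer loop
vertex 3.537 -0.087 -2.338
vertex 4.557 -0.484 -3.811
vertex 3.636 0.515 -3.253
endloop
endfacet
facet normal -0.627 0.680 0.380
outer loop
vertex 3.537 -0.087 -2.338
vertex 3.636 0.515 -3.253
vertex 2.849 -0.25 -3.181
endloop
endfacet
facet normal 0.628 -0.680 -0.380
outer loop
vertex 4.557 -0.484 -3.811
vertex 3.771 -1.25 -3.739
vertex 3.87 -0.647 -4.654
endloop
endfacet
facet normal 0.465 0.718 -0.518
outer loop
vertex 4.557 -0.484 -3.811
vertex 3.87 -0.647 -4.654
vertex 3.636 0.515 -3.253
endloop
endfacet
facet normal 0.465 0.718 -0.518
outer loop
vertex 3.636 0.515 -3.253
vertex 3.87 -0.647 -4.654
vertex 2.948 0.352 -4.096
endloop
endfacet
facet normal -0.627 0.680 0.380
outer loop
vertex 3.636 0.515 -3.253
vertex 2.948 0.352 -4.096
vertex 2.849 -0.25 -3.181
endloop
endfacet
facet normal 0.627 -0.680 -0.380
outer loop
vertex 3.87 -0.647 -4.654
vertex 3.771 -1.25 -3.739
vertex 3.083 -1.413 -4.582
endloop
endfacet
facet normal -0.309 0.230 -0.923
outer loop
vertex 3.87 -0.647 -4.654
vertex 3.083 -1.413 -4.582
vertex 2.948 0.352 -4.096
endloop
endfacet
facet normal -0.309 0.231 -0.923
outer loop
vertex 2.948 0.352 -4.096
vertex 3.083 -1.413 -4.582
vertex 2.161 -0.413 -4.024
endloop
endfacet
facet normal -0.627 0.680 0.380
outer loop
vertex 2.948 0.352 -4.096
vertex 2.161 -0.413 -4.024
vertex 2.849 -0.25 -3.181
endloop
endfacet
facet normal 0.627 -0.680 -0.380
outer loop
vertex 3.083 -1.413 -4.582
vertex 3.771 -1.25 -3.739
vertex 2.984 -2.015 -3.667
endloop
endfacet
facet normal -0.774 -0.488 -0.405
outer loop
vertex 3.083 -1.413 -4.582
vertex 2.984 -2.015 -3.667
vertex 2.161 -0.413 -4.024
endloop
endfacet
facet normal -0.774 -0.488 -0.404
outer loop
vertex 2.161 -0.413 -4.024
vertex 2.984 -2.015 -3.667
vertex 2.063 -1.016 -3.109
endloop
endfacet
facet normal -0.627 0.679 0.381
outer loop
vertex 2.161 -0.413 -4.024
vertex 2.063 -1.016 -3.109
vertex 2.849 -0.25 -3.181
endloop
endfacet
facet normal 0.627 -0.680 -0.380
outer loop
vertex 2.984 -2.015 -3.667
vertex 3.771 -1.25 -3.739
vertex 3.672 -1.852 -2.824
endloop
endfacet
facet normal -0.465 -0.718 0.518
outer loop
vertex 2.984 -2.015 -3.667
vertex 3.672 -1.852 -2.824
vertex 2.063 -1.016 -3.109
endloop
endfacet
facet normal -0.465 -0.718 0.518
outer loop
vertex 2.063 -1.016 -3.109
vertex 3.672 -1.852 -2.824
vertex 2.75 -0.853 -2.266
endloop
endfacet
facet normal -0.628 0.680 0.380
outer loop
vertex 2.063 -1.016 -3.109
vertex 2.75 -0.853 -2.266
vertex 2.849 -0.25 -3.181
endloop
endfacet
facet normal 0.627 -0.680 -0.380
outer loop
vertex 3.672 -1.852 -2.824
vertex 3.771 -1.25 -3.739
vertex 4.459 -1.087 -2.896
endloop
endfacet
facet normal 0.309 -0.231 0.923
outer loop
vertex 3.672 -1.852 -2.824
vertex 4.459 -1.087 -2.896
vertex 2.75 -0.853 -2.266
endloop
endfacet
facet normal 0.309 -0.230 0.923
outer loop
vertex 2.75 -0.853 -2.266
vertex 4.459 -1.087 -2.896
vertex 3.537 -0.087 -2.338
endloop
endfacet
facet normal -0.627 0.680 0.380
outer loop
vertex 2.75 -0.853 -2.266
vertex 3.537 -0.087 -2.338
vertex 2.849 -0.25 -3.181
endloop
endfacet
facet normal 0.189 0.791 -0.581
outer loop
vertex 0.929 2.878 -0.333
vertex 0.314 2.718 -0.751
vertex 0.255 3.176 -0.147
endloop
endfacet
facet normal 0.292 0.064 0.954
outer loop
vertex 0.929 2.878 -0.333
vertex 0.255 3.176 -0.147
vertex 0.066 1.682 0.011
endloop
endfacet
facet normal 0.191 0.791 -0.581
outer loop
vertex 0.255 3.176 -0.147
vertex 0.314 2.718 -0.751
vertex -0.359 3.017 -0.565
endloop
endfacet
facet normal -0.583 0.158 0.797
outer loop
vertex 0.255 3.176 -0.147
vertex -0.359 3.017 -0.565
vertex 0.066 1.682 0.011
endloop
endfacet
facet normal 0.191 0.791 -0.581
outer loop
vertex -0.359 3.017 -0.565
vertex 0.314 2.718 -0.751
vertex -0.3 2.559 -1.169
endloop
endfacet
facet normal -0.960 -0.261 0.104
outer loop
vertex -0.359 3.017 -0.565
vertex -0.3 2.559 -1.169
vertex 0.066 1.682 0.011
endloop
endfacet
facet normal 0.191 0.791 -0.581
outer loop
vertex -0.3 2.559 -1.169
vertex 0.314 2.718 -0.751
vertex 0.374 2.26 -1.355
endloop
endfacet
facet normal -0.463 -0.774 -0.432
outer loop
vertex -0.3 2.559 -1.169
vertex 0.374 2.26 -1.355
vertex 0.066 1.682 0.011
endloop
endfacet
facet normal 0.189 0.791 -0.581
outer loop
vertex 0.374 2.26 -1.355
vertex 0.314 2.718 -0.751
vertex 0.988 2.42 -0.937
endloop
endfacet
facet normal 0.413 -0.868 -0.274
outer loop
vertex 0.374 2.26 -1.355
vertex 0.988 2.42 -0.937
vertex 0.066 1.682 0.011
endloop
endfacet
facet normal 0.189 0.791 -0.581
outer loop
vertex 0.988 2.42 -0.937
vertex 0.314 2.718 -0.751
vertex 0.929 2.878 -0.333
endloop
endfacet
facet normal 0.789 -0.449 0.418
outer loop
vertex 0.988 2.42 -0.937
vertex 0.929 2.878 -0.333
vertex 0.066 1.682 0.011
endloop
endfacet

endsolid


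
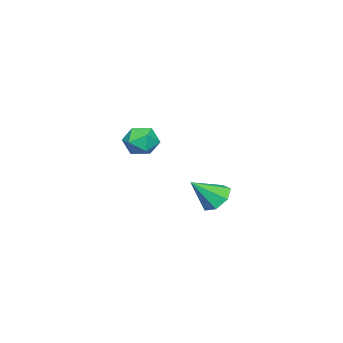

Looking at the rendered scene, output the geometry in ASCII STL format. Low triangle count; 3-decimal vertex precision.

solid 
facet normal -0.773 0.582 0.252
outer loop
vertex -2.64 -3.793 0.913
vertex -2.161 -3.628 2.0
vertex -1.889 -2.878 1.104
endloop
endfacet
facet normal -0.643 0.621 -0.447
outer loop
vertex -2.64 -3.793 0.913
vertex -1.889 -2.878 1.104
vertex -1.808 -3.52 0.096
endloop
endfacet
facet normal -0.694 -0.037 -0.719
outer loop
vertex -2.64 -3.793 0.913
vertex -1.808 -3.52 0.096
vertex -2.028 -4.667 0.367
endloop
endfacet
facet normal -0.856 -0.483 -0.186
outer loop
vertex -2.64 -3.793 0.913
vertex -2.028 -4.667 0.367
vertex -2.247 -4.733 1.544
endloop
endfacet
facet normal -0.905 -0.100 0.414
outer loop
vertex -2.64 -3.793 0.913
vertex -2.247 -4.733 1.544
vertex -2.161 -3.628 2.0
endloop
endfacet
facet normal 0.030 0.844 -0.535
outer loop
vertex -1.808 -3.52 0.096
vertex -1.889 -2.878 1.104
vertex -0.813 -3.187 0.676
endloop
endfacet
facet normal -0.181 0.781 0.598
outer loop
vertex -1.889 -2.878 1.104
vertex -2.161 -3.628 2.0
vertex -1.032 -3.253 1.853
endloop
endfacet
facet normal -0.393 -0.324 0.860
outer loop
vertex -2.161 -3.628 2.0
vertex -2.247 -4.733 1.544
vertex -1.252 -4.4 2.124
endloop
endfacet
facet normal -0.315 -0.943 -0.111
outer loop
vertex -2.247 -4.733 1.544
vertex -2.028 -4.667 0.367
vertex -1.171 -5.042 1.116
endloop
endfacet
facet normal -0.054 -0.220 -0.974
outer loop
vertex -2.028 -4.667 0.367
vertex -1.808 -3.52 0.096
vertex -0.899 -4.292 0.22
endloop
endfacet
facet normal 0.856 0.483 0.186
outer loop
vertex -0.42 -4.127 1.307
vertex -0.813 -3.187 0.676
vertex -1.032 -3.253 1.853
endloop
endfacet
facet normal 0.694 0.037 0.719
outer loop
vertex -0.42 -4.127 1.307
vertex -1.032 -3.253 1.853
vertex -1.252 -4.4 2.124
endloop
endfacet
facet normal 0.643 -0.621 0.447
outer loop
vertex -0.42 -4.127 1.307
vertex -1.252 -4.4 2.124
vertex -1.171 -5.042 1.116
endloop
endfacet
facet normal 0.773 -0.582 -0.252
outer loop
vertex -0.42 -4.127 1.307
vertex -1.171 -5.042 1.116
vertex -0.899 -4.292 0.22
endloop
endfacet
facet normal 0.905 0.100 -0.414
outer loop
vertex -0.42 -4.127 1.307
vertex -0.899 -4.292 0.22
vertex -0.813 -3.187 0.676
endloop
endfacet
facet normal 0.315 0.943 0.111
outer loop
vertex -1.032 -3.253 1.853
vertex -0.813 -3.187 0.676
vertex -1.889 -2.878 1.104
endloop
endfacet
facet normal 0.054 0.220 0.974
outer loop
vertex -1.252 -4.4 2.124
vertex -1.032 -3.253 1.853
vertex -2.161 -3.628 2.0
endloop
endfacet
facet normal -0.030 -0.844 0.535
outer loop
vertex -1.171 -5.042 1.116
vertex -1.252 -4.4 2.124
vertex -2.247 -4.733 1.544
endloop
endfacet
facet normal 0.181 -0.781 -0.598
outer loop
vertex -0.899 -4.292 0.22
vertex -1.171 -5.042 1.116
vertex -2.028 -4.667 0.367
endloop
endfacet
facet normal 0.393 0.324 -0.860
outer loop
vertex -0.813 -3.187 0.676
vertex -0.899 -4.292 0.22
vertex -1.808 -3.52 0.096
endloop
endfacet
facet normal -0.568 0.465 -0.679
outer loop
vertex 3.457 3.031 -1.233
vertex 2.821 3.394 -0.453
vertex 3.694 3.851 -0.87
endloop
endfacet
facet normal 0.950 -0.155 -0.271
outer loop
vertex 3.457 3.031 -1.233
vertex 3.694 3.851 -0.87
vertex 3.979 2.446 0.933
endloop
endfacet
facet normal -0.568 0.465 -0.679
outer loop
vertex 3.694 3.851 -0.87
vertex 2.821 3.394 -0.453
vertex 3.274 4.328 -0.192
endloop
endfacet
facet normal 0.865 0.453 0.217
outer loop
vertex 3.694 3.851 -0.87
vertex 3.274 4.328 -0.192
vertex 3.979 2.446 0.933
endloop
endfacet
facet normal -0.568 0.465 -0.679
outer loop
vertex 3.274 4.328 -0.192
vertex 2.821 3.394 -0.453
vertex 2.513 4.102 0.289
endloop
endfacet
facet normal 0.311 0.571 0.760
outer loop
vertex 3.274 4.328 -0.192
vertex 2.513 4.102 0.289
vertex 3.979 2.446 0.933
endloop
endfacet
facet normal -0.567 0.465 -0.679
outer loop
vertex 2.513 4.102 0.289
vertex 2.821 3.394 -0.453
vertex 1.984 3.343 0.211
endloop
endfacet
facet normal -0.295 0.108 0.949
outer loop
vertex 2.513 4.102 0.289
vertex 1.984 3.343 0.211
vertex 3.979 2.446 0.933
endloop
endfacet
facet normal -0.567 0.465 -0.680
outer loop
vertex 1.984 3.343 0.211
vertex 2.821 3.394 -0.453
vertex 2.085 2.623 -0.366
endloop
endfacet
facet normal -0.495 -0.584 0.643
outer loop
vertex 1.984 3.343 0.211
vertex 2.085 2.623 -0.366
vertex 3.979 2.446 0.933
endloop
endfacet
facet normal -0.568 0.465 -0.679
outer loop
vertex 2.085 2.623 -0.366
vertex 2.821 3.394 -0.453
vertex 2.74 2.484 -1.009
endloop
endfacet
facet normal -0.141 -0.988 0.070
outer loop
vertex 2.085 2.623 -0.366
vertex 2.74 2.484 -1.009
vertex 3.979 2.446 0.933
endloop
endfacet
facet normal -0.567 0.466 -0.679
outer loop
vertex 2.74 2.484 -1.009
vertex 2.821 3.394 -0.453
vertex 3.457 3.031 -1.233
endloop
endfacet
facet normal 0.503 -0.796 -0.336
outer loop
vertex 2.74 2.484 -1.009
vertex 3.457 3.031 -1.233
vertex 3.979 2.446 0.933
endloop
endfacet

endsolid


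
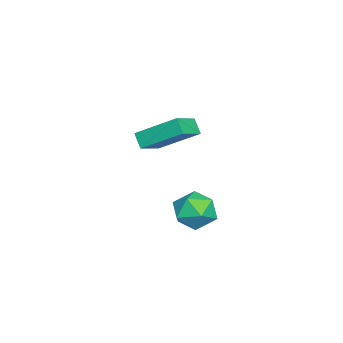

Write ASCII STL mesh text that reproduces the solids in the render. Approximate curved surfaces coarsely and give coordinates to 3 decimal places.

solid 
facet normal -0.507 -0.450 0.735
outer loop
vertex -2.421 -2.212 1.296
vertex -3.6 -1.792 0.74
vertex -2.511 -3.973 0.156
endloop
endfacet
facet normal 0.861 -0.307 0.406
outer loop
vertex -2.1 -3.608 -0.44
vertex -2.421 -2.212 1.296
vertex -2.511 -3.973 0.156
endloop
endfacet
facet normal -0.507 -0.450 0.735
outer loop
vertex -2.511 -3.973 0.156
vertex -3.6 -1.792 0.74
vertex -3.69 -3.553 -0.4
endloop
endfacet
facet normal -0.043 -0.839 -0.543
outer loop
vertex -3.69 -3.553 -0.4
vertex -2.1 -3.608 -0.44
vertex -2.511 -3.973 0.156
endloop
endfacet
facet normal 0.043 0.839 0.543
outer loop
vertex -2.421 -2.212 1.296
vertex -3.189 -1.427 0.144
vertex -3.6 -1.792 0.74
endloop
endfacet
facet normal 0.861 -0.307 0.406
outer loop
vertex -2.01 -1.847 0.7
vertex -2.421 -2.212 1.296
vertex -2.1 -3.608 -0.44
endloop
endfacet
facet normal 0.043 0.839 0.543
outer loop
vertex -2.01 -1.847 0.7
vertex -3.189 -1.427 0.144
vertex -2.421 -2.212 1.296
endloop
endfacet
facet normal -0.861 0.307 -0.406
outer loop
vertex -3.6 -1.792 0.74
vertex -3.189 -1.427 0.144
vertex -3.69 -3.553 -0.4
endloop
endfacet
facet normal -0.043 -0.839 -0.543
outer loop
vertex -3.279 -3.188 -0.996
vertex -2.1 -3.608 -0.44
vertex -3.69 -3.553 -0.4
endloop
endfacet
facet normal -0.861 0.307 -0.406
outer loop
vertex -3.69 -3.553 -0.4
vertex -3.189 -1.427 0.144
vertex -3.279 -3.188 -0.996
endloop
endfacet
facet normal 0.507 0.450 -0.735
outer loop
vertex -3.279 -3.188 -0.996
vertex -2.01 -1.847 0.7
vertex -2.1 -3.608 -0.44
endloop
endfacet
facet normal 0.507 0.450 -0.735
outer loop
vertex -3.189 -1.427 0.144
vertex -2.01 -1.847 0.7
vertex -3.279 -3.188 -0.996
endloop
endfacet
facet normal -0.974 -0.047 0.222
outer loop
vertex 1.22 -0.755 -1.351
vertex 1.415 -0.49 -0.441
vertex 1.23 0.182 -1.111
endloop
endfacet
facet normal -0.877 0.128 -0.463
outer loop
vertex 1.22 -0.755 -1.351
vertex 1.23 0.182 -1.111
vertex 1.627 -0.108 -1.944
endloop
endfacet
facet normal -0.499 -0.394 -0.772
outer loop
vertex 1.22 -0.755 -1.351
vertex 1.627 -0.108 -1.944
vertex 2.058 -0.96 -1.788
endloop
endfacet
facet normal -0.362 -0.890 -0.277
outer loop
vertex 1.22 -0.755 -1.351
vertex 2.058 -0.96 -1.788
vertex 1.927 -1.196 -0.86
endloop
endfacet
facet normal -0.656 -0.676 0.337
outer loop
vertex 1.22 -0.755 -1.351
vertex 1.927 -1.196 -0.86
vertex 1.415 -0.49 -0.441
endloop
endfacet
facet normal -0.488 0.725 -0.485
outer loop
vertex 1.627 -0.108 -1.944
vertex 1.23 0.182 -1.111
vertex 2.073 0.556 -1.4
endloop
endfacet
facet normal -0.645 0.443 0.623
outer loop
vertex 1.23 0.182 -1.111
vertex 1.415 -0.49 -0.441
vertex 1.942 0.32 -0.472
endloop
endfacet
facet normal -0.131 -0.574 0.808
outer loop
vertex 1.415 -0.49 -0.441
vertex 1.927 -1.196 -0.86
vertex 2.373 -0.532 -0.316
endloop
endfacet
facet normal 0.345 -0.920 -0.185
outer loop
vertex 1.927 -1.196 -0.86
vertex 2.058 -0.96 -1.788
vertex 2.77 -0.822 -1.149
endloop
endfacet
facet normal 0.123 -0.118 -0.985
outer loop
vertex 2.058 -0.96 -1.788
vertex 1.627 -0.108 -1.944
vertex 2.585 -0.15 -1.819
endloop
endfacet
facet normal 0.362 0.890 0.277
outer loop
vertex 2.78 0.115 -0.909
vertex 2.073 0.556 -1.4
vertex 1.942 0.32 -0.472
endloop
endfacet
facet normal 0.499 0.394 0.772
outer loop
vertex 2.78 0.115 -0.909
vertex 1.942 0.32 -0.472
vertex 2.373 -0.532 -0.316
endloop
endfacet
facet normal 0.877 -0.128 0.463
outer loop
vertex 2.78 0.115 -0.909
vertex 2.373 -0.532 -0.316
vertex 2.77 -0.822 -1.149
endloop
endfacet
facet normal 0.974 0.047 -0.222
outer loop
vertex 2.78 0.115 -0.909
vertex 2.77 -0.822 -1.149
vertex 2.585 -0.15 -1.819
endloop
endfacet
facet normal 0.656 0.676 -0.337
outer loop
vertex 2.78 0.115 -0.909
vertex 2.585 -0.15 -1.819
vertex 2.073 0.556 -1.4
endloop
endfacet
facet normal -0.345 0.920 0.185
outer loop
vertex 1.942 0.32 -0.472
vertex 2.073 0.556 -1.4
vertex 1.23 0.182 -1.111
endloop
endfacet
facet normal -0.123 0.118 0.985
outer loop
vertex 2.373 -0.532 -0.316
vertex 1.942 0.32 -0.472
vertex 1.415 -0.49 -0.441
endloop
endfacet
facet normal 0.488 -0.725 0.485
outer loop
vertex 2.77 -0.822 -1.149
vertex 2.373 -0.532 -0.316
vertex 1.927 -1.196 -0.86
endloop
endfacet
facet normal 0.645 -0.443 -0.623
outer loop
vertex 2.585 -0.15 -1.819
vertex 2.77 -0.822 -1.149
vertex 2.058 -0.96 -1.788
endloop
endfacet
facet normal 0.131 0.574 -0.808
outer loop
vertex 2.073 0.556 -1.4
vertex 2.585 -0.15 -1.819
vertex 1.627 -0.108 -1.944
endloop
endfacet

endsolid


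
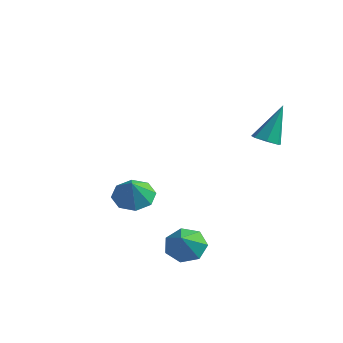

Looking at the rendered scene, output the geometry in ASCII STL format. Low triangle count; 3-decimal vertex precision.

solid 
facet normal -0.337 0.434 -0.835
outer loop
vertex -1.463 -0.412 -4.618
vertex -2.404 -0.541 -4.306
vertex -1.719 0.18 -4.207
endloop
endfacet
facet normal 0.915 0.131 0.382
outer loop
vertex -1.463 -0.412 -4.618
vertex -1.719 0.18 -4.207
vertex -1.956 -1.119 -3.194
endloop
endfacet
facet normal -0.337 0.435 -0.835
outer loop
vertex -1.719 0.18 -4.207
vertex -2.404 -0.541 -4.306
vertex -2.376 0.35 -3.853
endloop
endfacet
facet normal 0.510 0.469 0.721
outer loop
vertex -1.719 0.18 -4.207
vertex -2.376 0.35 -3.853
vertex -1.956 -1.119 -3.194
endloop
endfacet
facet normal -0.336 0.435 -0.835
outer loop
vertex -2.376 0.35 -3.853
vertex -2.404 -0.541 -4.306
vertex -3.05 -0.002 -3.765
endloop
endfacet
facet normal -0.083 0.388 0.918
outer loop
vertex -2.376 0.35 -3.853
vertex -3.05 -0.002 -3.765
vertex -1.956 -1.119 -3.194
endloop
endfacet
facet normal -0.337 0.434 -0.835
outer loop
vertex -3.05 -0.002 -3.765
vertex -2.404 -0.541 -4.306
vertex -3.345 -0.67 -3.993
endloop
endfacet
facet normal -0.513 -0.065 0.856
outer loop
vertex -3.05 -0.002 -3.765
vertex -3.345 -0.67 -3.993
vertex -1.956 -1.119 -3.194
endloop
endfacet
facet normal -0.337 0.434 -0.836
outer loop
vertex -3.345 -0.67 -3.993
vertex -2.404 -0.541 -4.306
vertex -3.089 -1.263 -4.404
endloop
endfacet
facet normal -0.531 -0.625 0.572
outer loop
vertex -3.345 -0.67 -3.993
vertex -3.089 -1.263 -4.404
vertex -1.956 -1.119 -3.194
endloop
endfacet
facet normal -0.338 0.434 -0.835
outer loop
vertex -3.089 -1.263 -4.404
vertex -2.404 -0.541 -4.306
vertex -2.432 -1.433 -4.758
endloop
endfacet
facet normal -0.125 -0.965 0.232
outer loop
vertex -3.089 -1.263 -4.404
vertex -2.432 -1.433 -4.758
vertex -1.956 -1.119 -3.194
endloop
endfacet
facet normal -0.336 0.434 -0.836
outer loop
vertex -2.432 -1.433 -4.758
vertex -2.404 -0.541 -4.306
vertex -1.759 -1.081 -4.846
endloop
endfacet
facet normal 0.467 -0.884 0.035
outer loop
vertex -2.432 -1.433 -4.758
vertex -1.759 -1.081 -4.846
vertex -1.956 -1.119 -3.194
endloop
endfacet
facet normal -0.337 0.434 -0.836
outer loop
vertex -1.759 -1.081 -4.846
vertex -2.404 -0.541 -4.306
vertex -1.463 -0.412 -4.618
endloop
endfacet
facet normal 0.897 -0.430 0.097
outer loop
vertex -1.759 -1.081 -4.846
vertex -1.463 -0.412 -4.618
vertex -1.956 -1.119 -3.194
endloop
endfacet
facet normal -0.049 -0.471 -0.881
outer loop
vertex 3.77 1.846 -0.029
vertex 3.09 1.859 0.002
vertex 3.511 2.32 -0.268
endloop
endfacet
facet normal 0.874 0.486 0.018
outer loop
vertex 3.77 1.846 -0.029
vertex 3.511 2.32 -0.268
vertex 3.19 2.821 1.798
endloop
endfacet
facet normal -0.048 -0.472 -0.880
outer loop
vertex 3.511 2.32 -0.268
vertex 3.09 1.859 0.002
vertex 2.936 2.446 -0.304
endloop
endfacet
facet normal 0.222 0.955 -0.197
outer loop
vertex 3.511 2.32 -0.268
vertex 2.936 2.446 -0.304
vertex 3.19 2.821 1.798
endloop
endfacet
facet normal -0.048 -0.472 -0.880
outer loop
vertex 2.936 2.446 -0.304
vertex 3.09 1.859 0.002
vertex 2.477 2.131 -0.11
endloop
endfacet
facet normal -0.585 0.808 -0.073
outer loop
vertex 2.936 2.446 -0.304
vertex 2.477 2.131 -0.11
vertex 3.19 2.821 1.798
endloop
endfacet
facet normal -0.049 -0.472 -0.880
outer loop
vertex 2.477 2.131 -0.11
vertex 3.09 1.859 0.002
vertex 2.48 1.611 0.169
endloop
endfacet
facet normal -0.943 0.154 0.297
outer loop
vertex 2.477 2.131 -0.11
vertex 2.48 1.611 0.169
vertex 3.19 2.821 1.798
endloop
endfacet
facet normal -0.049 -0.472 -0.880
outer loop
vertex 2.48 1.611 0.169
vertex 3.09 1.859 0.002
vertex 2.942 1.277 0.322
endloop
endfacet
facet normal -0.580 -0.512 0.633
outer loop
vertex 2.48 1.611 0.169
vertex 2.942 1.277 0.322
vertex 3.19 2.821 1.798
endloop
endfacet
facet normal -0.049 -0.472 -0.880
outer loop
vertex 2.942 1.277 0.322
vertex 3.09 1.859 0.002
vertex 3.516 1.382 0.234
endloop
endfacet
facet normal 0.231 -0.691 0.684
outer loop
vertex 2.942 1.277 0.322
vertex 3.516 1.382 0.234
vertex 3.19 2.821 1.798
endloop
endfacet
facet normal -0.049 -0.472 -0.880
outer loop
vertex 3.516 1.382 0.234
vertex 3.09 1.859 0.002
vertex 3.77 1.846 -0.029
endloop
endfacet
facet normal 0.878 -0.248 0.411
outer loop
vertex 3.516 1.382 0.234
vertex 3.77 1.846 -0.029
vertex 3.19 2.821 1.798
endloop
endfacet
facet normal -0.418 0.621 -0.663
outer loop
vertex 3.744 -2.49 -4.352
vertex 3.013 -3.045 -4.411
vertex 3.152 -2.339 -3.838
endloop
endfacet
facet normal 0.656 0.404 0.637
outer loop
vertex 3.744 -2.49 -4.352
vertex 3.152 -2.339 -3.838
vertex 3.707 -4.075 -3.309
endloop
endfacet
facet normal -0.417 0.621 -0.664
outer loop
vertex 3.152 -2.339 -3.838
vertex 3.013 -3.045 -4.411
vertex 2.455 -2.72 -3.756
endloop
endfacet
facet normal -0.040 0.280 0.959
outer loop
vertex 3.152 -2.339 -3.838
vertex 2.455 -2.72 -3.756
vertex 3.707 -4.075 -3.309
endloop
endfacet
facet normal -0.418 0.620 -0.664
outer loop
vertex 2.455 -2.72 -3.756
vertex 3.013 -3.045 -4.411
vertex 2.179 -3.346 -4.167
endloop
endfacet
facet normal -0.565 -0.264 0.782
outer loop
vertex 2.455 -2.72 -3.756
vertex 2.179 -3.346 -4.167
vertex 3.707 -4.075 -3.309
endloop
endfacet
facet normal -0.418 0.620 -0.664
outer loop
vertex 2.179 -3.346 -4.167
vertex 3.013 -3.045 -4.411
vertex 2.53 -3.746 -4.761
endloop
endfacet
facet normal -0.525 -0.817 0.240
outer loop
vertex 2.179 -3.346 -4.167
vertex 2.53 -3.746 -4.761
vertex 3.707 -4.075 -3.309
endloop
endfacet
facet normal -0.418 0.620 -0.664
outer loop
vertex 2.53 -3.746 -4.761
vertex 3.013 -3.045 -4.411
vertex 3.246 -3.618 -5.092
endloop
endfacet
facet normal 0.052 -0.964 -0.261
outer loop
vertex 2.53 -3.746 -4.761
vertex 3.246 -3.618 -5.092
vertex 3.707 -4.075 -3.309
endloop
endfacet
facet normal -0.418 0.620 -0.664
outer loop
vertex 3.246 -3.618 -5.092
vertex 3.013 -3.045 -4.411
vertex 3.786 -3.059 -4.91
endloop
endfacet
facet normal 0.729 -0.593 -0.341
outer loop
vertex 3.246 -3.618 -5.092
vertex 3.786 -3.059 -4.91
vertex 3.707 -4.075 -3.309
endloop
endfacet
facet normal -0.417 0.620 -0.664
outer loop
vertex 3.786 -3.059 -4.91
vertex 3.013 -3.045 -4.411
vertex 3.744 -2.49 -4.352
endloop
endfacet
facet normal 0.998 0.016 0.059
outer loop
vertex 3.786 -3.059 -4.91
vertex 3.744 -2.49 -4.352
vertex 3.707 -4.075 -3.309
endloop
endfacet

endsolid


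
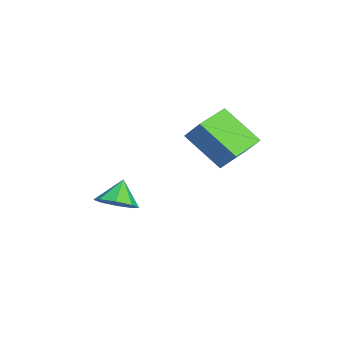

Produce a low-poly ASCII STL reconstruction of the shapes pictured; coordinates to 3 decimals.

solid 
facet normal -0.389 -0.656 0.646
outer loop
vertex 1.574 0.673 2.462
vertex 0.281 1.643 2.669
vertex 0.994 0.098 1.529
endloop
endfacet
facet normal 0.794 -0.595 -0.127
outer loop
vertex 1.799 1.457 0.191
vertex 1.574 0.673 2.462
vertex 0.994 0.098 1.529
endloop
endfacet
facet normal -0.389 -0.656 0.646
outer loop
vertex 0.994 0.098 1.529
vertex 0.281 1.643 2.669
vertex -0.299 1.068 1.736
endloop
endfacet
facet normal -0.468 -0.463 -0.752
outer loop
vertex -0.299 1.068 1.736
vertex 1.799 1.457 0.191
vertex 0.994 0.098 1.529
endloop
endfacet
facet normal 0.468 0.463 0.752
outer loop
vertex 1.574 0.673 2.462
vertex 1.086 3.002 1.331
vertex 0.281 1.643 2.669
endloop
endfacet
facet normal 0.794 -0.595 -0.127
outer loop
vertex 2.379 2.032 1.124
vertex 1.574 0.673 2.462
vertex 1.799 1.457 0.191
endloop
endfacet
facet normal 0.468 0.463 0.752
outer loop
vertex 2.379 2.032 1.124
vertex 1.086 3.002 1.331
vertex 1.574 0.673 2.462
endloop
endfacet
facet normal -0.794 0.595 0.127
outer loop
vertex 0.281 1.643 2.669
vertex 1.086 3.002 1.331
vertex -0.299 1.068 1.736
endloop
endfacet
facet normal -0.468 -0.463 -0.752
outer loop
vertex 0.506 2.427 0.398
vertex 1.799 1.457 0.191
vertex -0.299 1.068 1.736
endloop
endfacet
facet normal -0.794 0.595 0.127
outer loop
vertex -0.299 1.068 1.736
vertex 1.086 3.002 1.331
vertex 0.506 2.427 0.398
endloop
endfacet
facet normal 0.389 0.656 -0.646
outer loop
vertex 0.506 2.427 0.398
vertex 2.379 2.032 1.124
vertex 1.799 1.457 0.191
endloop
endfacet
facet normal 0.389 0.656 -0.646
outer loop
vertex 1.086 3.002 1.331
vertex 2.379 2.032 1.124
vertex 0.506 2.427 0.398
endloop
endfacet
facet normal 0.578 -0.218 -0.786
outer loop
vertex 1.368 -2.546 -1.884
vertex 0.636 -2.544 -2.423
vertex 1.238 -1.917 -2.154
endloop
endfacet
facet normal 0.329 0.429 0.841
outer loop
vertex 1.368 -2.546 -1.884
vertex 1.238 -1.917 -2.154
vertex -0.076 -2.276 -1.457
endloop
endfacet
facet normal 0.579 -0.218 -0.786
outer loop
vertex 1.238 -1.917 -2.154
vertex 0.636 -2.544 -2.423
vertex 0.755 -1.656 -2.582
endloop
endfacet
facet normal 0.027 0.867 0.498
outer loop
vertex 1.238 -1.917 -2.154
vertex 0.755 -1.656 -2.582
vertex -0.076 -2.276 -1.457
endloop
endfacet
facet normal 0.579 -0.218 -0.785
outer loop
vertex 0.755 -1.656 -2.582
vertex 0.636 -2.544 -2.423
vertex 0.202 -1.915 -2.918
endloop
endfacet
facet normal -0.481 0.868 0.123
outer loop
vertex 0.755 -1.656 -2.582
vertex 0.202 -1.915 -2.918
vertex -0.076 -2.276 -1.457
endloop
endfacet
facet normal 0.579 -0.219 -0.786
outer loop
vertex 0.202 -1.915 -2.918
vertex 0.636 -2.544 -2.423
vertex -0.097 -2.543 -2.963
endloop
endfacet
facet normal -0.899 0.433 -0.064
outer loop
vertex 0.202 -1.915 -2.918
vertex -0.097 -2.543 -2.963
vertex -0.076 -2.276 -1.457
endloop
endfacet
facet normal 0.579 -0.218 -0.786
outer loop
vertex -0.097 -2.543 -2.963
vertex 0.636 -2.544 -2.423
vertex 0.034 -3.171 -2.692
endloop
endfacet
facet normal -0.982 -0.185 0.046
outer loop
vertex -0.097 -2.543 -2.963
vertex 0.034 -3.171 -2.692
vertex -0.076 -2.276 -1.457
endloop
endfacet
facet normal 0.579 -0.218 -0.786
outer loop
vertex 0.034 -3.171 -2.692
vertex 0.636 -2.544 -2.423
vertex 0.517 -3.432 -2.264
endloop
endfacet
facet normal -0.680 -0.621 0.389
outer loop
vertex 0.034 -3.171 -2.692
vertex 0.517 -3.432 -2.264
vertex -0.076 -2.276 -1.457
endloop
endfacet
facet normal 0.578 -0.218 -0.786
outer loop
vertex 0.517 -3.432 -2.264
vertex 0.636 -2.544 -2.423
vertex 1.07 -3.173 -1.929
endloop
endfacet
facet normal -0.172 -0.622 0.764
outer loop
vertex 0.517 -3.432 -2.264
vertex 1.07 -3.173 -1.929
vertex -0.076 -2.276 -1.457
endloop
endfacet
facet normal 0.578 -0.218 -0.786
outer loop
vertex 1.07 -3.173 -1.929
vertex 0.636 -2.544 -2.423
vertex 1.368 -2.546 -1.884
endloop
endfacet
facet normal 0.247 -0.185 0.951
outer loop
vertex 1.07 -3.173 -1.929
vertex 1.368 -2.546 -1.884
vertex -0.076 -2.276 -1.457
endloop
endfacet

endsolid


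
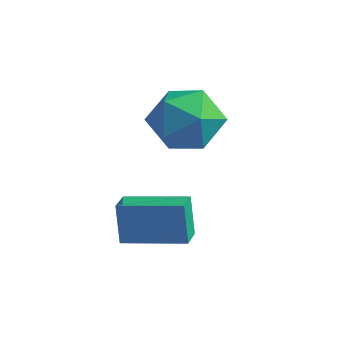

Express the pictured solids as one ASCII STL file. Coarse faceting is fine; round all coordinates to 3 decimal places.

solid 
facet normal -0.814 -0.259 0.520
outer loop
vertex -2.831 1.041 1.446
vertex -2.916 0.01 0.8
vertex -2.264 0.032 1.831
endloop
endfacet
facet normal -0.375 0.139 0.917
outer loop
vertex -2.831 1.041 1.446
vertex -2.264 0.032 1.831
vertex -1.7 1.112 1.898
endloop
endfacet
facet normal -0.281 0.763 0.583
outer loop
vertex -2.831 1.041 1.446
vertex -1.7 1.112 1.898
vertex -2.003 1.757 0.908
endloop
endfacet
facet normal -0.661 0.750 -0.020
outer loop
vertex -2.831 1.041 1.446
vertex -2.003 1.757 0.908
vertex -2.754 1.076 0.23
endloop
endfacet
facet normal -0.991 0.119 -0.059
outer loop
vertex -2.831 1.041 1.446
vertex -2.754 1.076 0.23
vertex -2.916 0.01 0.8
endloop
endfacet
facet normal 0.257 -0.193 0.947
outer loop
vertex -1.7 1.112 1.898
vertex -2.264 0.032 1.831
vertex -1.086 0.124 1.53
endloop
endfacet
facet normal -0.454 -0.837 0.305
outer loop
vertex -2.264 0.032 1.831
vertex -2.916 0.01 0.8
vertex -1.837 -0.557 0.852
endloop
endfacet
facet normal -0.741 -0.225 -0.632
outer loop
vertex -2.916 0.01 0.8
vertex -2.754 1.076 0.23
vertex -2.14 0.088 -0.138
endloop
endfacet
facet normal -0.208 0.796 -0.569
outer loop
vertex -2.754 1.076 0.23
vertex -2.003 1.757 0.908
vertex -1.576 1.168 -0.071
endloop
endfacet
facet normal 0.410 0.817 0.407
outer loop
vertex -2.003 1.757 0.908
vertex -1.7 1.112 1.898
vertex -0.924 1.19 0.96
endloop
endfacet
facet normal 0.661 -0.750 0.020
outer loop
vertex -1.009 0.159 0.314
vertex -1.086 0.124 1.53
vertex -1.837 -0.557 0.852
endloop
endfacet
facet normal 0.281 -0.763 -0.583
outer loop
vertex -1.009 0.159 0.314
vertex -1.837 -0.557 0.852
vertex -2.14 0.088 -0.138
endloop
endfacet
facet normal 0.375 -0.139 -0.917
outer loop
vertex -1.009 0.159 0.314
vertex -2.14 0.088 -0.138
vertex -1.576 1.168 -0.071
endloop
endfacet
facet normal 0.814 0.259 -0.520
outer loop
vertex -1.009 0.159 0.314
vertex -1.576 1.168 -0.071
vertex -0.924 1.19 0.96
endloop
endfacet
facet normal 0.991 -0.119 0.059
outer loop
vertex -1.009 0.159 0.314
vertex -0.924 1.19 0.96
vertex -1.086 0.124 1.53
endloop
endfacet
facet normal 0.208 -0.796 0.569
outer loop
vertex -1.837 -0.557 0.852
vertex -1.086 0.124 1.53
vertex -2.264 0.032 1.831
endloop
endfacet
facet normal -0.410 -0.817 -0.407
outer loop
vertex -2.14 0.088 -0.138
vertex -1.837 -0.557 0.852
vertex -2.916 0.01 0.8
endloop
endfacet
facet normal -0.257 0.193 -0.947
outer loop
vertex -1.576 1.168 -0.071
vertex -2.14 0.088 -0.138
vertex -2.754 1.076 0.23
endloop
endfacet
facet normal 0.454 0.837 -0.305
outer loop
vertex -0.924 1.19 0.96
vertex -1.576 1.168 -0.071
vertex -2.003 1.757 0.908
endloop
endfacet
facet normal 0.741 0.225 0.632
outer loop
vertex -1.086 0.124 1.53
vertex -0.924 1.19 0.96
vertex -1.7 1.112 1.898
endloop
endfacet
facet normal -0.895 -0.422 -0.148
outer loop
vertex -2.298 -2.157 -1.243
vertex -2.61 -1.413 -1.478
vertex -1.967 -2.417 -2.505
endloop
endfacet
facet normal 0.372 -0.885 0.280
outer loop
vertex -0.25 -1.607 -2.222
vertex -2.298 -2.157 -1.243
vertex -1.967 -2.417 -2.505
endloop
endfacet
facet normal -0.894 -0.422 -0.147
outer loop
vertex -1.967 -2.417 -2.505
vertex -2.61 -1.413 -1.478
vertex -2.279 -1.674 -2.74
endloop
endfacet
facet normal 0.249 -0.196 -0.949
outer loop
vertex -2.279 -1.674 -2.74
vertex -0.25 -1.607 -2.222
vertex -1.967 -2.417 -2.505
endloop
endfacet
facet normal -0.249 0.195 0.949
outer loop
vertex -2.298 -2.157 -1.243
vertex -0.893 -0.603 -1.195
vertex -2.61 -1.413 -1.478
endloop
endfacet
facet normal 0.372 -0.885 0.281
outer loop
vertex -0.581 -1.346 -0.96
vertex -2.298 -2.157 -1.243
vertex -0.25 -1.607 -2.222
endloop
endfacet
facet normal -0.249 0.196 0.949
outer loop
vertex -0.581 -1.346 -0.96
vertex -0.893 -0.603 -1.195
vertex -2.298 -2.157 -1.243
endloop
endfacet
facet normal -0.371 0.885 -0.280
outer loop
vertex -2.61 -1.413 -1.478
vertex -0.893 -0.603 -1.195
vertex -2.279 -1.674 -2.74
endloop
endfacet
facet normal 0.249 -0.195 -0.949
outer loop
vertex -0.562 -0.863 -2.457
vertex -0.25 -1.607 -2.222
vertex -2.279 -1.674 -2.74
endloop
endfacet
facet normal -0.372 0.885 -0.280
outer loop
vertex -2.279 -1.674 -2.74
vertex -0.893 -0.603 -1.195
vertex -0.562 -0.863 -2.457
endloop
endfacet
facet normal 0.895 0.422 0.147
outer loop
vertex -0.562 -0.863 -2.457
vertex -0.581 -1.346 -0.96
vertex -0.25 -1.607 -2.222
endloop
endfacet
facet normal 0.894 0.422 0.148
outer loop
vertex -0.893 -0.603 -1.195
vertex -0.581 -1.346 -0.96
vertex -0.562 -0.863 -2.457
endloop
endfacet

endsolid


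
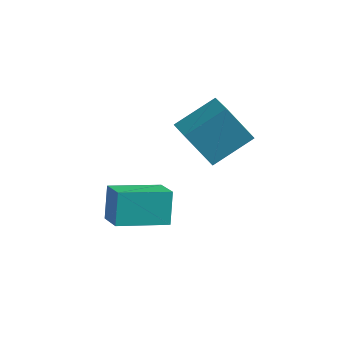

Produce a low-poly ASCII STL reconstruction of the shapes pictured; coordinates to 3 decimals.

solid 
facet normal -0.658 -0.726 0.202
outer loop
vertex -1.84 -2.264 1.62
vertex -2.605 -1.692 1.184
vertex -1.614 -2.76 0.573
endloop
endfacet
facet normal 0.728 -0.545 0.415
outer loop
vertex -0.515 -1.548 0.236
vertex -1.84 -2.264 1.62
vertex -1.614 -2.76 0.573
endloop
endfacet
facet normal -0.658 -0.726 0.201
outer loop
vertex -1.614 -2.76 0.573
vertex -2.605 -1.692 1.184
vertex -2.379 -2.187 0.137
endloop
endfacet
facet normal 0.191 -0.420 -0.887
outer loop
vertex -2.379 -2.187 0.137
vertex -0.515 -1.548 0.236
vertex -1.614 -2.76 0.573
endloop
endfacet
facet normal -0.191 0.420 0.887
outer loop
vertex -1.84 -2.264 1.62
vertex -1.506 -0.48 0.847
vertex -2.605 -1.692 1.184
endloop
endfacet
facet normal 0.728 -0.545 0.415
outer loop
vertex -0.741 -1.053 1.283
vertex -1.84 -2.264 1.62
vertex -0.515 -1.548 0.236
endloop
endfacet
facet normal -0.191 0.420 0.887
outer loop
vertex -0.741 -1.053 1.283
vertex -1.506 -0.48 0.847
vertex -1.84 -2.264 1.62
endloop
endfacet
facet normal -0.728 0.545 -0.415
outer loop
vertex -2.605 -1.692 1.184
vertex -1.506 -0.48 0.847
vertex -2.379 -2.187 0.137
endloop
endfacet
facet normal 0.191 -0.420 -0.887
outer loop
vertex -1.28 -0.976 -0.2
vertex -0.515 -1.548 0.236
vertex -2.379 -2.187 0.137
endloop
endfacet
facet normal -0.728 0.545 -0.415
outer loop
vertex -2.379 -2.187 0.137
vertex -1.506 -0.48 0.847
vertex -1.28 -0.976 -0.2
endloop
endfacet
facet normal 0.658 0.726 -0.201
outer loop
vertex -1.28 -0.976 -0.2
vertex -0.741 -1.053 1.283
vertex -0.515 -1.548 0.236
endloop
endfacet
facet normal 0.658 0.725 -0.202
outer loop
vertex -1.506 -0.48 0.847
vertex -0.741 -1.053 1.283
vertex -1.28 -0.976 -0.2
endloop
endfacet
facet normal -0.472 -0.259 0.843
outer loop
vertex 0.326 0.139 4.649
vertex -0.422 0.762 4.421
vertex -0.386 -0.991 3.903
endloop
endfacet
facet normal 0.749 -0.622 0.228
outer loop
vertex 0.322 -0.602 2.639
vertex 0.326 0.139 4.649
vertex -0.386 -0.991 3.903
endloop
endfacet
facet normal -0.472 -0.259 0.843
outer loop
vertex -0.386 -0.991 3.903
vertex -0.422 0.762 4.421
vertex -1.135 -0.368 3.675
endloop
endfacet
facet normal -0.466 -0.738 -0.488
outer loop
vertex -1.135 -0.368 3.675
vertex 0.322 -0.602 2.639
vertex -0.386 -0.991 3.903
endloop
endfacet
facet normal 0.466 0.738 0.488
outer loop
vertex 0.326 0.139 4.649
vertex 0.286 1.151 3.157
vertex -0.422 0.762 4.421
endloop
endfacet
facet normal 0.748 -0.623 0.228
outer loop
vertex 1.035 0.528 3.385
vertex 0.326 0.139 4.649
vertex 0.322 -0.602 2.639
endloop
endfacet
facet normal 0.465 0.738 0.488
outer loop
vertex 1.035 0.528 3.385
vertex 0.286 1.151 3.157
vertex 0.326 0.139 4.649
endloop
endfacet
facet normal -0.749 0.623 -0.228
outer loop
vertex -0.422 0.762 4.421
vertex 0.286 1.151 3.157
vertex -1.135 -0.368 3.675
endloop
endfacet
facet normal -0.466 -0.738 -0.488
outer loop
vertex -0.426 0.021 2.411
vertex 0.322 -0.602 2.639
vertex -1.135 -0.368 3.675
endloop
endfacet
facet normal -0.749 0.622 -0.228
outer loop
vertex -1.135 -0.368 3.675
vertex 0.286 1.151 3.157
vertex -0.426 0.021 2.411
endloop
endfacet
facet normal 0.472 0.258 -0.843
outer loop
vertex -0.426 0.021 2.411
vertex 1.035 0.528 3.385
vertex 0.322 -0.602 2.639
endloop
endfacet
facet normal 0.472 0.259 -0.843
outer loop
vertex 0.286 1.151 3.157
vertex 1.035 0.528 3.385
vertex -0.426 0.021 2.411
endloop
endfacet

endsolid
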